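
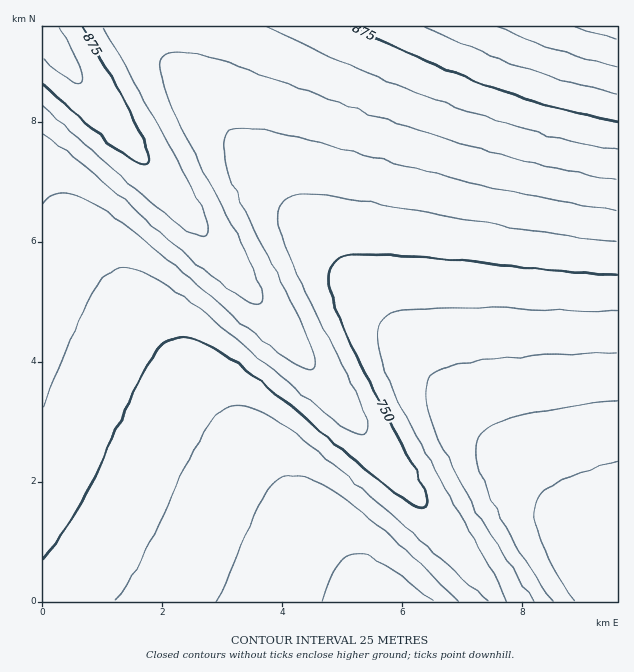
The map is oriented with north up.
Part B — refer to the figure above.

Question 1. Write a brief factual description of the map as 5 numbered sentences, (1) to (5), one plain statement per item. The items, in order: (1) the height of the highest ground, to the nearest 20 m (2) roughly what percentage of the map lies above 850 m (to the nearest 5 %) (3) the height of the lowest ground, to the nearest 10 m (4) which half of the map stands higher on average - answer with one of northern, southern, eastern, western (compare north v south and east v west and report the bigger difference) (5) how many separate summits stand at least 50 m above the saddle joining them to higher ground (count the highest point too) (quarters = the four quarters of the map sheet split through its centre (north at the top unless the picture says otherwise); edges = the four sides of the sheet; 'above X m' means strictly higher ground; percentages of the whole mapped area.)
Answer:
(1) The highest ground is at about 960 m.
(2) Ground above 850 m makes up about 10 % of the sheet.
(3) The lowest point is down at roughly 630 m.
(4) Taken as a whole, the northern half is higher than the southern.
(5) There are 2 summits with 50 m or more of prominence.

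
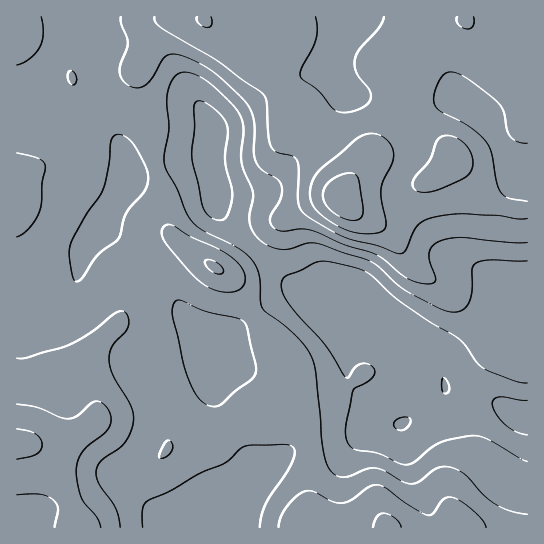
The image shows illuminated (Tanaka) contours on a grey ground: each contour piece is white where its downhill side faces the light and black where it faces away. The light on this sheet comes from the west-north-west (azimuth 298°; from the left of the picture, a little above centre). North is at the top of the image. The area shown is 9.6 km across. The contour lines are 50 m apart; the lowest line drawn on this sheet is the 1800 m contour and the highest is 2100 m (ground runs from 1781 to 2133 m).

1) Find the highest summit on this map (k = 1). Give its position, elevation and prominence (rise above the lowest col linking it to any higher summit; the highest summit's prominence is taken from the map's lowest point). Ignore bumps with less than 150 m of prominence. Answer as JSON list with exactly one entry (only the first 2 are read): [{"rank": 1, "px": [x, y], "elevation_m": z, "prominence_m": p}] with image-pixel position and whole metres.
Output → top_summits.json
[{"rank": 1, "px": [341, 198], "elevation_m": 2133, "prominence_m": 352}]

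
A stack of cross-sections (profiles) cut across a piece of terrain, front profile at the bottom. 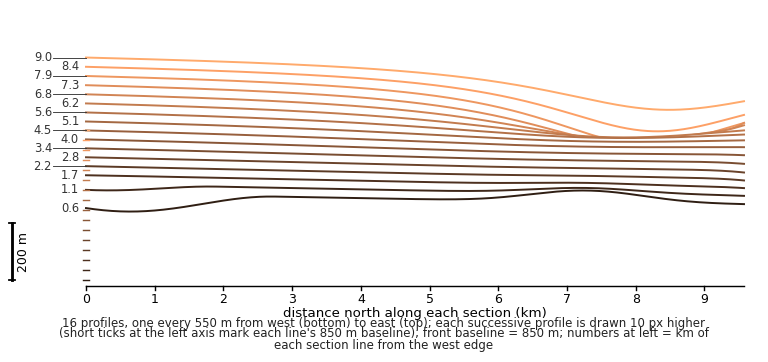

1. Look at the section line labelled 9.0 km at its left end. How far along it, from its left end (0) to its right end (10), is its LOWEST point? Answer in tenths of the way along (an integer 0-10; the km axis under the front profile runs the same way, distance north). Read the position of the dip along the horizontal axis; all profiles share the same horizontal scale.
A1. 9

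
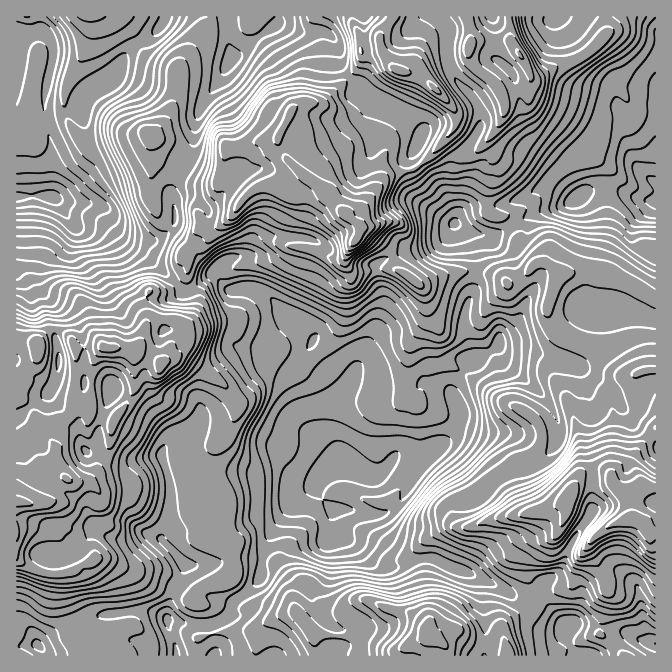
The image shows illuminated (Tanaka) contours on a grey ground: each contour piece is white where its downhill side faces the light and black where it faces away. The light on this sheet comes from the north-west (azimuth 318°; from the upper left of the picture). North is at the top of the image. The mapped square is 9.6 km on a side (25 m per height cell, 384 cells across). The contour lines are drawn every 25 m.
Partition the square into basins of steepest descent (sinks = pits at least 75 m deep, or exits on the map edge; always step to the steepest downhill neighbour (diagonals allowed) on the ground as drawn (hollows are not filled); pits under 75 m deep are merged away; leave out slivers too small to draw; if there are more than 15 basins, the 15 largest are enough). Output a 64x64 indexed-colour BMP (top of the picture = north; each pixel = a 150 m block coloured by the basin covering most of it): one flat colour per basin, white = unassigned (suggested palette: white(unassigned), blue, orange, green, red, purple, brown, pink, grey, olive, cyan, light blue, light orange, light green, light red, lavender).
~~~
<image width="64" height="64" href="data:image/bmp;base64,Qk12CAAAAAAAAHYAAAAoAAAAQAAAAEAAAAABAAQAAAAAAAAIAAATCwAAEwsAABAAAAAAAAAA////ALR3HwAOf/8ALKAsACgn1gC9Z5QAS1aMAMJ34wB/f38AIr28AM++FwDox64AeLv/AIrfmACWmP8A1bDFABERERERERERERERERERETMzMzMzMiIiIiREREREREREERERERERERERERERERERMzMxEREyIiIRFEREREREREQREREREREREREREREREREREREREREREREURERERERERBERERERERERERERERERERERERERERERERREREREREREERERERERERERERERERERERERERERERERERREREREREQREREREREREREREREREREREREREREREREREURERERERBERERERERERERERERERERERERERERERERERREREREREERERERERERERERERERERERERERERERERERREREREREQRIiIRERERERERERERERERERERERERERERFERERERERCIiIiIREREREREREREREREREREREREREREUREREREREIiIiIhERERERERERERERERERERERERERERFEREREREQiIiIiERERERERERERERERERERERERERERERRCIkRERCIiIiIRERERERERERERERERERERERERERERESIiJERCIiIiIiEREREREREREREREREREREREREREREREiIiJCIiIiIiIRERERERERERERERERERERERERERERESIiIiIiIiIiIRERERERERERERERERERERERERERERERIiIiIiIiIiIiIhERERERERERERERERERERERERERERESIiIyIiIiIhEiIRERERERERERERERERERERERERERERIiIzIiIiIiIRERERERERERERERERERERERERERERERETIzMiIiIiIhERERERERERERERERERERERERERERERERMzMyIiIiIiIREREREREREREREREREREREREREREREREzMzIiIiIiIhEREREREREREREREREREREREREREREREzMzMyIiIiIiIRERERERERERERERERERERERERERERETMzMzMiIiIiIhERERERERERERERERERERERERERERERMzMzMyIiIiIiEREREREREREREREREREREREREREREREzMzMzIiIiIiIhEREREREREREREREREREREREREREREzMzMzMiIiIiIiIRERERERERERERERERERERERERERETMzMzMiIiIiIiIhERERERERERERERERERERERERERETMzMzMiIiIiIiIiERERERERERERERERERERERERERERMzMzMzIiIiIiIiIRIREREREREREREREREREREREREREzMzMzMyIiIiIiIiIiERERERERERERERERERERERERETMzMzMzIiIiIiIiIiIhEREREREREREREREREREREREREzMzMzMiIiIiIiIiIiEREREREREREREREREREREREREzMzMzMyIiIiIiIiMiMRERERERERERERERERERERERETMzMzMzIiIiIiIiIzMzERERERERERERERERERERERETMzMzMzMiIiIiIiIjMzMRERERERERERERERERERERERMzMzMzMyIiIiIiIiIjMRERERERERERERERERERERERETMzMzMzIiIiIiIiIiIxERERERERERERERExERERExERMzMzMzMiIiIiIiIiIiERERERERERERERMzMzMzMzMREzMzMzMyIiIiIiIiIiIRERERERERESIiIzMzMzMzMzMzMzMzMzIiIiIiIiIiIhERERERERERIiIzMzMzMzMzMzMzMzMzMiIiIiIiIiIiERERERERERESIzMzMzMzMzMzMzMzMzMyIiIiIiIiIiIhERERERERERIzMzMzMzMzMzMzMzMzMzIiIiIiIiIiIiIiEREREREREzMzMzMzMzMzMzMzMzMzMiIiIiIiIiIiIiIhEREREREjMzMzMzMzMzMzMzMzMzMyIiIiIiIiIiIiIiIREREREiIzMzMzMzMzMzMzMzMzMzIiIiIiIiIiIiIiIiESIiEiIiMzMzMzMzMzMzMzMzMzMiIiIiIiIiIiIiIiIiIiIiIiIjMzMzMzMzMzMzMzMzMyIiIiIiIiIiIiIiIiIiIiIiIiIjMzMzMzMzMzMzMzMzIiIiIiIiIiIiIiIiIiIiIiIiIiIjMzMzMzMzMzMzMzMiIiIiIiIiIiIiIiIiIiIiIiIiIiIzIjMzMzMzMzMzMyIiIiIiIiIiIiIiIiIiIiIiIiIiIiMiIzMzMzMzMzMzIiIiIiIiIiIiIiIiIiIiIiIiIiIiIiIiMzMzMzMzMzMiIiIiIiIiIiIiIiIiIiIiIiIiIiIiIiIjMzMzMzMzMyIiIiIiIiIiIiIiIiIiIiIiIiIiIiIiIiMzMzMzMzMzIiIiIiIiIiIiIiIiIiIiIiIiIiIiIiIiIzMzMzMzMzMiIiIiIiIiIiIiIiIiIiIiIiIiIiIiIiIiMzMzMzMzMyIiIiIiIiIiIiIiIiIiIiIiIiIiIiIiIiIjMzMzMzMzIiIiIiIiIiIiIiIiIiIiIiIiIiIiIiIiIiMzMzMzMzMiIiIiIiIiIiIiIiIiIiIiIiIiIiIiIiIiIzMzMzMzMyIiIiIiIiIiIiIiIiIiIiIiIiIiIiIiIiIzMzMzMzMzIiIiIiIiIiIiIiIiIiIiIiIiIiIiIiIiIjMzMzMzMzMiIiIiIiIiIiIiIiIiIiIiIiIiIiIiIiIjMzMzMzMzMyIiIiIiIiIiIiIiIiIiIiIiIiIiIiIiIiMzMzMzMzMz"/>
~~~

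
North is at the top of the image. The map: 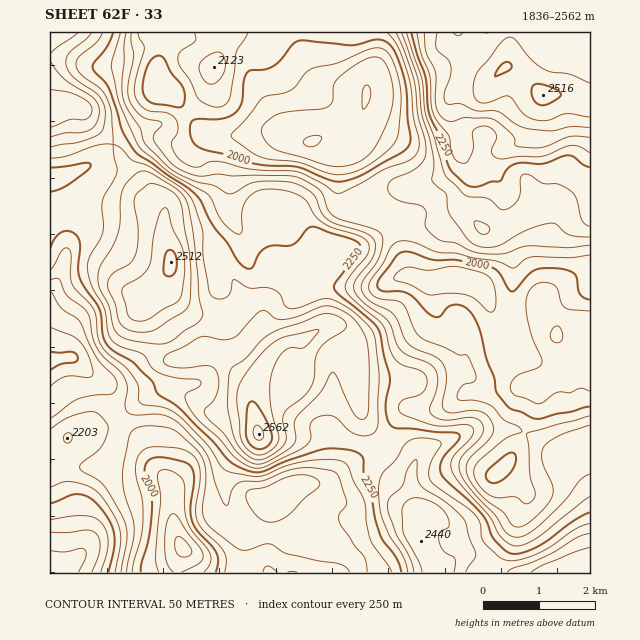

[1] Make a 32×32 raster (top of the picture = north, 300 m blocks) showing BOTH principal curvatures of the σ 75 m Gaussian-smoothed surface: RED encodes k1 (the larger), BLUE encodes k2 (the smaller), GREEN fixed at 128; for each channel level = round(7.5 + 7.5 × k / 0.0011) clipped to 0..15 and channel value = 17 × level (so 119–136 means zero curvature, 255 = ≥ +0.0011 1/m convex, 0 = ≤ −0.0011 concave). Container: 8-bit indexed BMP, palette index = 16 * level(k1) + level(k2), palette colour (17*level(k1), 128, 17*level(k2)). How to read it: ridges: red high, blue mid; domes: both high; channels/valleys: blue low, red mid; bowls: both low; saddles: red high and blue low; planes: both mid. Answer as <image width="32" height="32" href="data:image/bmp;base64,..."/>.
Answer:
<image width="32" height="32" href="data:image/bmp;base64,Qk02CAAAAAAAADYEAAAoAAAAIAAAACAAAAABAAgAAAAAAAAEAAATCwAAEwsAAAABAAAAAAAAAIAAABGAAAAigAAAM4AAAESAAABVgAAAZoAAAHeAAACIgAAAmYAAAKqAAAC7gAAAzIAAAN2AAADugAAA/4AAAACAEQARgBEAIoARADOAEQBEgBEAVYARAGaAEQB3gBEAiIARAJmAEQCqgBEAu4ARAMyAEQDdgBEA7oARAP+AEQAAgCIAEYAiACKAIgAzgCIARIAiAFWAIgBmgCIAd4AiAIiAIgCZgCIAqoAiALuAIgDMgCIA3YAiAO6AIgD/gCIAAIAzABGAMwAigDMAM4AzAESAMwBVgDMAZoAzAHeAMwCIgDMAmYAzAKqAMwC7gDMAzIAzAN2AMwDugDMA/4AzAACARAARgEQAIoBEADOARABEgEQAVYBEAGaARAB3gEQAiIBEAJmARACqgEQAu4BEAMyARADdgEQA7oBEAP+ARAAAgFUAEYBVACKAVQAzgFUARIBVAFWAVQBmgFUAd4BVAIiAVQCZgFUAqoBVALuAVQDMgFUA3YBVAO6AVQD/gFUAAIBmABGAZgAigGYAM4BmAESAZgBVgGYAZoBmAHeAZgCIgGYAmYBmAKqAZgC7gGYAzIBmAN2AZgDugGYA/4BmAACAdwARgHcAIoB3ADOAdwBEgHcAVYB3AGaAdwB3gHcAiIB3AJmAdwCqgHcAu4B3AMyAdwDdgHcA7oB3AP+AdwAAgIgAEYCIACKAiAAzgIgARICIAFWAiABmgIgAd4CIAIiAiACZgIgAqoCIALuAiADMgIgA3YCIAO6AiAD/gIgAAICZABGAmQAigJkAM4CZAESAmQBVgJkAZoCZAHeAmQCIgJkAmYCZAKqAmQC7gJkAzICZAN2AmQDugJkA/4CZAACAqgARgKoAIoCqADOAqgBEgKoAVYCqAGaAqgB3gKoAiICqAJmAqgCqgKoAu4CqAMyAqgDdgKoA7oCqAP+AqgAAgLsAEYC7ACKAuwAzgLsARIC7AFWAuwBmgLsAd4C7AIiAuwCZgLsAqoC7ALuAuwDMgLsA3YC7AO6AuwD/gLsAAIDMABGAzAAigMwAM4DMAESAzABVgMwAZoDMAHeAzACIgMwAmYDMAKqAzAC7gMwAzIDMAN2AzADugMwA/4DMAACA3QARgN0AIoDdADOA3QBEgN0AVYDdAGaA3QB3gN0AiIDdAJmA3QCqgN0Au4DdAMyA3QDdgN0A7oDdAP+A3QAAgO4AEYDuACKA7gAzgO4ARIDuAFWA7gBmgO4Ad4DuAIiA7gCZgO4AqoDuALuA7gDMgO4A3YDuAO6A7gD/gO4AAID/ABGA/wAigP8AM4D/AESA/wBVgP8AZoD/AHeA/wCIgP8AmYD/AKqA/wC7gP8AzID/AN2A/wDugP8A/4D/AJjIyKd1cpVxYoDUxXSFhpeXlYWFYrX2x7a048S217inl7j6uqaUhUBQkdS3lae4qJaGhZWE99d0yLW1cWWFx7iXh9nZtqd1gLX52Mi2ppiXhpeUlcf5paa3x5NAZXaWqIaWx7eUt4OQ2Oq4p3WGh5eXhoKn2Mnq6NjpsXNihoaVh7nJlJWok4CU59ZycHKFl5aEY9a317eW13KApWNzlJaVpJOTtoVhUmHl06DBcGBwcoWnx4XlgqSiMFKFlYallaOThIa2cmJ1ULTD1fmVk5OEg6SWhvi1kXBTcmKXqaiGuLmXl5ekppRzlZX5//f15camlZOU2fn3x5WUcbW4ybfZ2aeolHR0YZbXw9f8tYR0hZXI1LO1pdb5+OTm1Kenx4O2uJTTxoSk9+iU5vWSlGR1lvmmUoGQYJPWlYZ1dHSFp6aWk5TX1+a1dJXoxoTXppOX6JZzp8dyYaKUY3OVhZSop4FggpSkk3FSpcjXdafIgpfoprPZ26SVyZWTcpKGl5FQkKS1pdno58XElPiWlbVyhuimo6e4s5a3c6fJpnWWhnGk6riUo4SWuJZzpfjX13OC+LdzZHSEt6aEl5aVl4WXg5LY2bmWdISEdJelpNf3+ff415RldXXIlYS3hZeXhpZ0QbXZyrenxLaUhbeDYJXq2ZajxaeUt8mUg9d0hqWDlKW16OnJlumlYZSmp5aFgMCwYEC2pXOlpYKE9lNkhcewtsfYlqbW+KVwtaWEl4enxrSCYGBwkWBgYIP3dGRzpJCSuKd2Zbf6hYDncpeYhoen59q2cWOllZWVs7WEdoWDkpGVhpZ21/eUorZyl5eVufj5+/OhpbjHxevZpqa3t6ampYV1lobG1pWlcpSFdXT2xIKQsbW3p5W32beXloamx6eXhoaXqLn6pYSBt7inx+ZQgIN0hHR1lsdzpJaGh3WXlqeWlaip+fvj1JO26una2dLV6MbIyJZzwpS2t4WHhpVwgoZ1pfn3cnCkptW3uMqnk4O1+MjGw7TpyKVyYpR1hZaDYZX145FQYramgnFxkYBxYmGDpXOQ6Nik5bSlpVGFhqeV4tZxcISEcYKUdHNyY4V2dXR0YJP212KU1bbHlIS3p/nUpcP414KDk5RkdoZ2hYV1dYSSxvWSUXKmp6iWl+f5/ciEYpSww6jJp4V2hpeoloV0cpPq+7TYs6a5uaXntue31HNCUVGmyMeFlZiXlpeGdXNiZOf5pPq2g8jZ16e0cXCztmNglsfayIKGlpeGlYRjUmJ19MaGtvi2xnWFhbNhg6S3s5DHt8nXcre3dZantnRAYZf5pqWDt8mEdYaHtremt6OipIWFhNWWgseFhoamt4GBxum3xoKWx4OXh4c="/>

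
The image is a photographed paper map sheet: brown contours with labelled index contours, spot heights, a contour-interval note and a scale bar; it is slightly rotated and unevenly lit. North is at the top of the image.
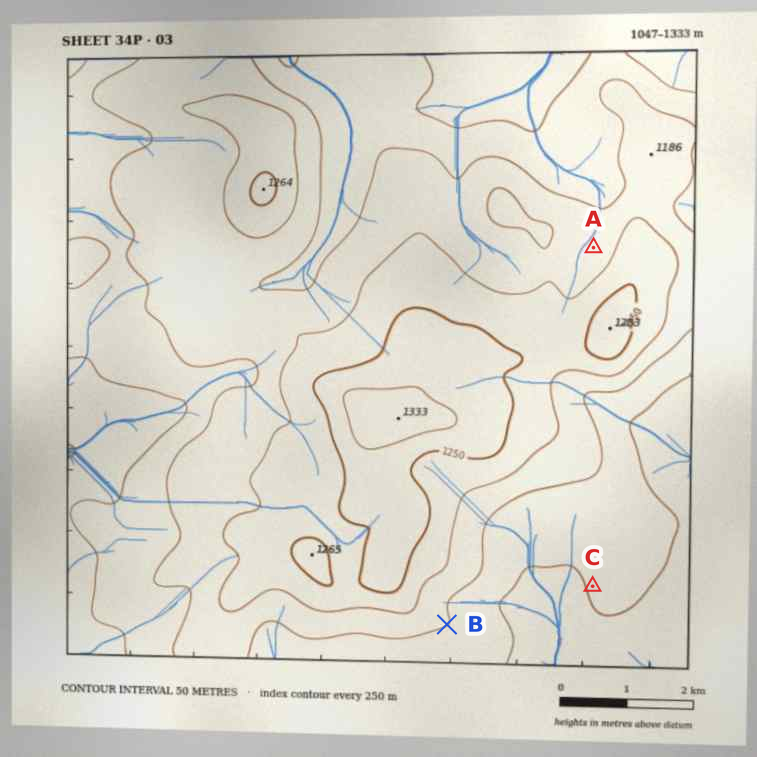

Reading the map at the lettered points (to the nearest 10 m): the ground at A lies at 1180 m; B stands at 1150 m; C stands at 1110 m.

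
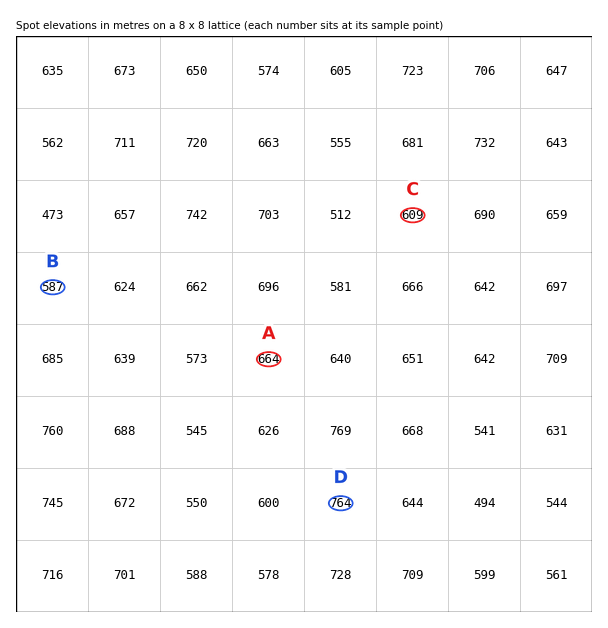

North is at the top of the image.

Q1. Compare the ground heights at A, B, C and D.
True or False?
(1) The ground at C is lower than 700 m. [True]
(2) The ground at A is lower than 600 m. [False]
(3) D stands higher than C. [True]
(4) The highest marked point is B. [False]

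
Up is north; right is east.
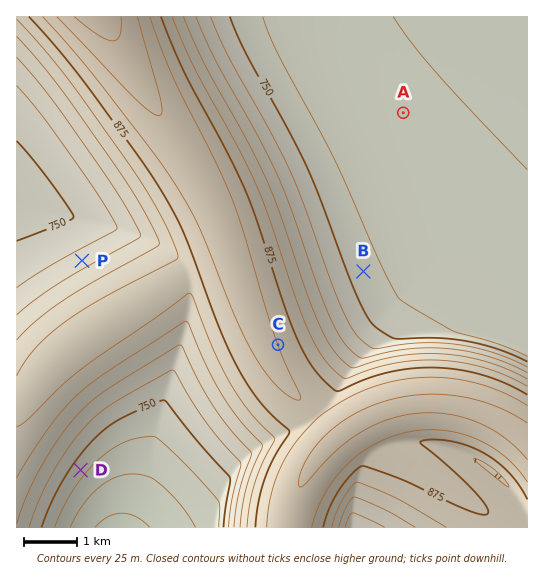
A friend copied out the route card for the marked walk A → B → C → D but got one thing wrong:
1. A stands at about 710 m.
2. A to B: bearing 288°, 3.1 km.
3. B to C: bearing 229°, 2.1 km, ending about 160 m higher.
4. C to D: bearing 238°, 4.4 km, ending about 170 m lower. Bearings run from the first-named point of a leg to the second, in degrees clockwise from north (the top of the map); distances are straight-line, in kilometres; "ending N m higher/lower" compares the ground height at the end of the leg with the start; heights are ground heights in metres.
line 2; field bearing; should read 194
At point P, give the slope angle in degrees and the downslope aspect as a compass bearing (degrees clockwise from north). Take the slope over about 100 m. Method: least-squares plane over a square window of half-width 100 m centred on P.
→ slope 4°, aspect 331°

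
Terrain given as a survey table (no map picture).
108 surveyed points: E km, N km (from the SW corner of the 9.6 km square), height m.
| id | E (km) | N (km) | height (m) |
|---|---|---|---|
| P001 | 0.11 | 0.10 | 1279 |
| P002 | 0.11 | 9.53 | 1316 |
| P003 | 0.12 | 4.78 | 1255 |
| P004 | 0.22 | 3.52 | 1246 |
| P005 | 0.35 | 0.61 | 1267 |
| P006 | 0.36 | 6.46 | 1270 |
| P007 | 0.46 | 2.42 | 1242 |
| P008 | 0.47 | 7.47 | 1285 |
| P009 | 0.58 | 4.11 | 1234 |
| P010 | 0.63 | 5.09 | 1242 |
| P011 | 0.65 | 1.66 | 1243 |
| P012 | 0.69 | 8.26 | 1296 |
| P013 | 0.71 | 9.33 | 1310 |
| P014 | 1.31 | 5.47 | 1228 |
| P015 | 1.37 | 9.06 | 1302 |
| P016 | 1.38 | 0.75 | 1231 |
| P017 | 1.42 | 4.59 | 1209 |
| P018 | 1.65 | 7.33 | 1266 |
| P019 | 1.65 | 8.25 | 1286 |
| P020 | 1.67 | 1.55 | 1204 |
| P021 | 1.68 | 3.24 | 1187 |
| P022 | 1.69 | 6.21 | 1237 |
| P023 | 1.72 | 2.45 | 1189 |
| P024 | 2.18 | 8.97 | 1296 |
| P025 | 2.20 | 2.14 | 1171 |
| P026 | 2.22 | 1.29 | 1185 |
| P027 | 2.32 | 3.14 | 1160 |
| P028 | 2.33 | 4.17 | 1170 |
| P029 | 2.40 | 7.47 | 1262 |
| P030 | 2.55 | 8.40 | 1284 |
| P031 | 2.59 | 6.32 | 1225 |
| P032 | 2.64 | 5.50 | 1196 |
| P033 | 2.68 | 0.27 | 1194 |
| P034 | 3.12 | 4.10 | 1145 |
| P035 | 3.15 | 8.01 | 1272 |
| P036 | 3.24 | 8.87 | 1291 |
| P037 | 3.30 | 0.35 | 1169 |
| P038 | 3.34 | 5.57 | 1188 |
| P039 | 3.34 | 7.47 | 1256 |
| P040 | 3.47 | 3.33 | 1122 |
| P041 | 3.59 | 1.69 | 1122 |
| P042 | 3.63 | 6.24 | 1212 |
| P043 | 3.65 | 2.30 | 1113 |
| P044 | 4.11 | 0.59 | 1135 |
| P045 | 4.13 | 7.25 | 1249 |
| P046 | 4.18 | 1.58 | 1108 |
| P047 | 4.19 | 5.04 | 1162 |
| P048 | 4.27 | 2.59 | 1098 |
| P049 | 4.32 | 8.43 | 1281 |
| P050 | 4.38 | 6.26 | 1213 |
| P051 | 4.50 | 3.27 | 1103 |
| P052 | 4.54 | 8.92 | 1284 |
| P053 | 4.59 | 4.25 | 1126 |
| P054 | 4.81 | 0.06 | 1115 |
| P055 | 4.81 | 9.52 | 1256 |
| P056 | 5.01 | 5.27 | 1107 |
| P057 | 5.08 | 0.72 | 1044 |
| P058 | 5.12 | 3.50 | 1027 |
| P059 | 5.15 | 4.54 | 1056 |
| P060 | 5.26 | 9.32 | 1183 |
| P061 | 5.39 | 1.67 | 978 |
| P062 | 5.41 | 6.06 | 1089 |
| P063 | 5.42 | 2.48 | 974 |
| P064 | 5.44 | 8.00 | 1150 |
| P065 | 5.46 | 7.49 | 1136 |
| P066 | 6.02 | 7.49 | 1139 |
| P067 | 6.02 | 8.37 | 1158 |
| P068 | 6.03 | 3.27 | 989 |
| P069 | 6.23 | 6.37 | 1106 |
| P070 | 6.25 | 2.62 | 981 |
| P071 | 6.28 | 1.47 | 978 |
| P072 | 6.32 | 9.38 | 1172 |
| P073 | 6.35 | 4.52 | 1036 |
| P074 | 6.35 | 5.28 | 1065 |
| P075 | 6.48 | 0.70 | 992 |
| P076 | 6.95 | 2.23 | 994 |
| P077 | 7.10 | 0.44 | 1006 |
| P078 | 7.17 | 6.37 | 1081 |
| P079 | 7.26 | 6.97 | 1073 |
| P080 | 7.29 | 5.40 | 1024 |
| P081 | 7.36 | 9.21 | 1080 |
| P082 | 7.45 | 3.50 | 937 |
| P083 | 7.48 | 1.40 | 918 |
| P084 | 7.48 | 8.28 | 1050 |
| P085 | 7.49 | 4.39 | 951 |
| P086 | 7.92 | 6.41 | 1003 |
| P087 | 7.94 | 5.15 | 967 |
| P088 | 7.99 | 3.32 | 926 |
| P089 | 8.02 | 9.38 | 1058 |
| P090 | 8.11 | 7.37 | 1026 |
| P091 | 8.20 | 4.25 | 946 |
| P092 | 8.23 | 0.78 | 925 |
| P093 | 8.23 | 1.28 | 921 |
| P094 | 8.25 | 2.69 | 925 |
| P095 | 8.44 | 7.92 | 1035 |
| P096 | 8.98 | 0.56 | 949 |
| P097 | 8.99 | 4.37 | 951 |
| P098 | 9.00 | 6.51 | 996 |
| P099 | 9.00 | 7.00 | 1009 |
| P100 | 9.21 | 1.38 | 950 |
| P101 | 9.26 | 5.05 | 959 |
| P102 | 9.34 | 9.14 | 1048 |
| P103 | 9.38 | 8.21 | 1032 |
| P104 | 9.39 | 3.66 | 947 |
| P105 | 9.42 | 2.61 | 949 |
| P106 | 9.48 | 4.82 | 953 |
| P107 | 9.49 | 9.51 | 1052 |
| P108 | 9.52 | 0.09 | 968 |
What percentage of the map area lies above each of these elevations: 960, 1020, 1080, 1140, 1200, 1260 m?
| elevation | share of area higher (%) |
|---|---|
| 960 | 88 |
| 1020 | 72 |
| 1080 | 61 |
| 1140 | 48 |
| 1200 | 32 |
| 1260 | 14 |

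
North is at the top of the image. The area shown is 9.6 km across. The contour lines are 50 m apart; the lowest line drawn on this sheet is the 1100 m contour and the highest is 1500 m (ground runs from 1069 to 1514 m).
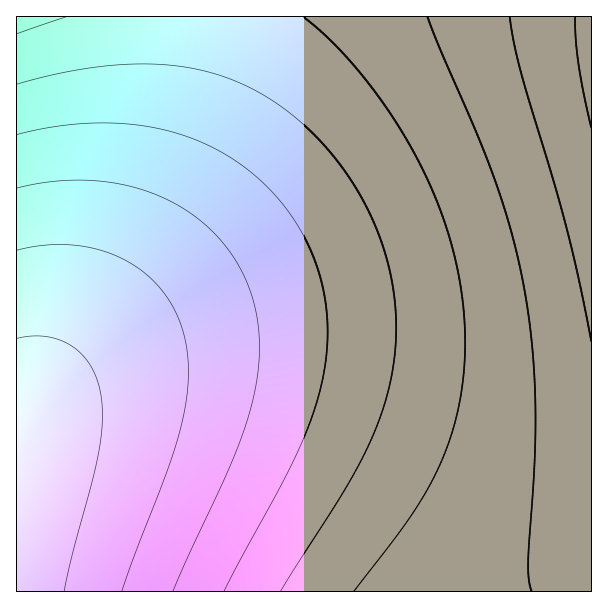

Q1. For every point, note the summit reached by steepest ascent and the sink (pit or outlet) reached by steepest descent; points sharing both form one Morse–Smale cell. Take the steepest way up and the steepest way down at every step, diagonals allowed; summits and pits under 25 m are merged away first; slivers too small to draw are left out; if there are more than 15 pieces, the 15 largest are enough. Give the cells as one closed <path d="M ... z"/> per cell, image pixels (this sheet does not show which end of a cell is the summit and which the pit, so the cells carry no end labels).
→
<path d="M591 16l-407 1-2 36-7 48-13 54-20 57-38 79-64 102-24 44 1 155 575-1z"/><path d="M183 16l-167 1 1 419 23-43 64-102 38-79 20-57 13-54 7-48z"/>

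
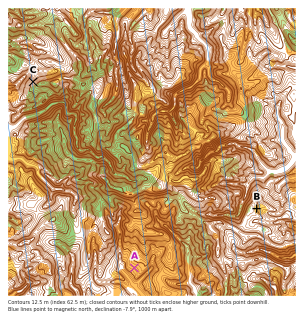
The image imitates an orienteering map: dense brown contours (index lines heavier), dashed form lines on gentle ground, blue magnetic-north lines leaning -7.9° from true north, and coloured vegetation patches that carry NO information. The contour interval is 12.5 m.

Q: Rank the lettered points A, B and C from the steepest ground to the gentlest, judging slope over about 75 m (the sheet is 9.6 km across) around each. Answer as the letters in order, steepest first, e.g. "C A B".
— C B A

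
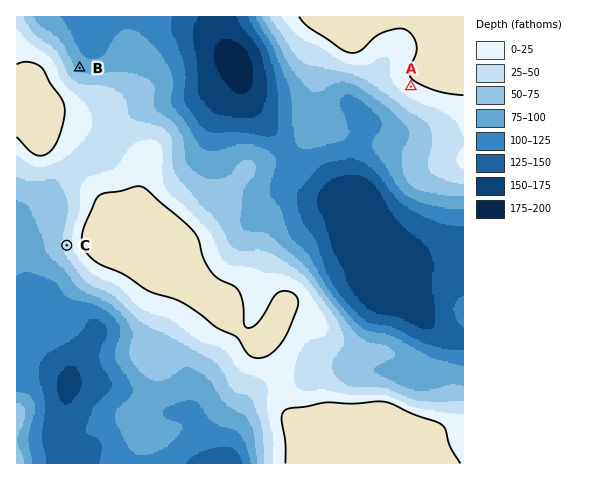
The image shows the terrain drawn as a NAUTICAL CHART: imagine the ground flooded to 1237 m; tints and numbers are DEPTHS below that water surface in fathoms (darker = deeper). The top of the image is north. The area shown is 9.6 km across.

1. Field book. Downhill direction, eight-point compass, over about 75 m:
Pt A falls SW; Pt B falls NE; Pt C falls W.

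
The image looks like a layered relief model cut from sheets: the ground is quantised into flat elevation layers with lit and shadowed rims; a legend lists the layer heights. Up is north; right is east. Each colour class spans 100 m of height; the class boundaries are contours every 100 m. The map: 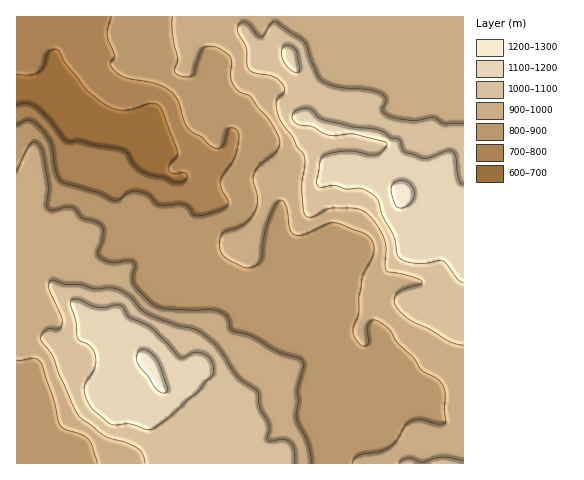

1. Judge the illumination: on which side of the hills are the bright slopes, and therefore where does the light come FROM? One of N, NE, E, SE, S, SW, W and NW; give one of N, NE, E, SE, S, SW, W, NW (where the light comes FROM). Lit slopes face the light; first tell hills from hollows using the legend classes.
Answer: SW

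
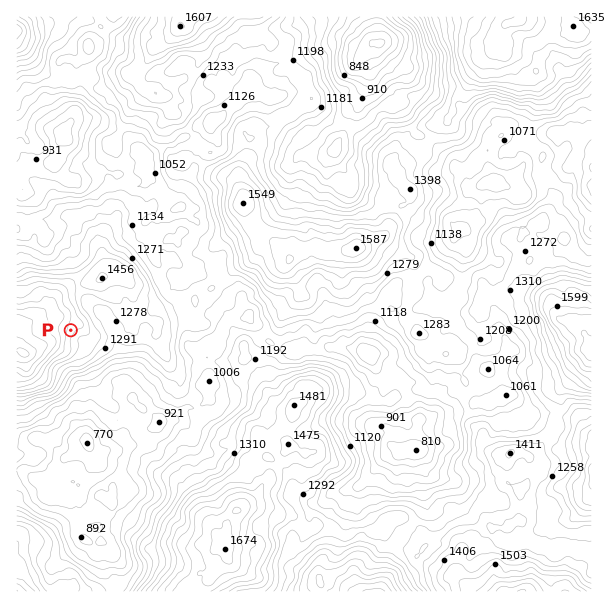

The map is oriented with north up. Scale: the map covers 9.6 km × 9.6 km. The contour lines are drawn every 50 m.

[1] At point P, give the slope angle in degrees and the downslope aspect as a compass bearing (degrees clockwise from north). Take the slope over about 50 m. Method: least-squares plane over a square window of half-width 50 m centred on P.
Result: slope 20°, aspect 117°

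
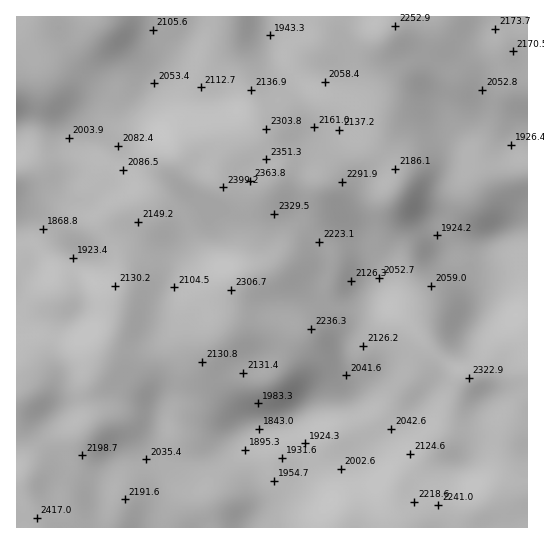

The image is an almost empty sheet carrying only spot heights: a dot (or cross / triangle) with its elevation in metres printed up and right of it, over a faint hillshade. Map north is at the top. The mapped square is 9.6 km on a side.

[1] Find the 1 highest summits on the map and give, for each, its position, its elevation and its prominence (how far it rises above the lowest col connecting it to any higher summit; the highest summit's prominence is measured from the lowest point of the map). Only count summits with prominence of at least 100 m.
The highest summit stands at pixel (223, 187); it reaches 2399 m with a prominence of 270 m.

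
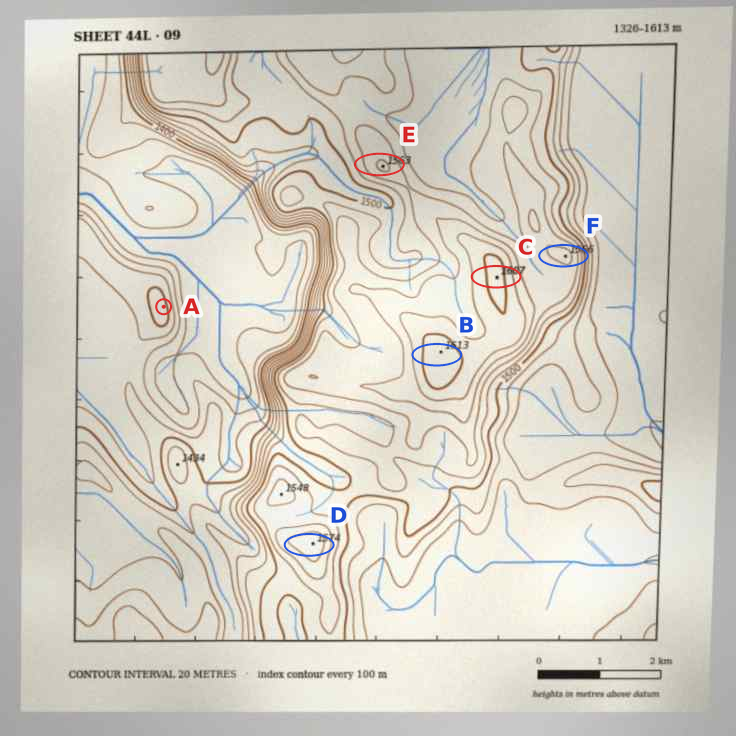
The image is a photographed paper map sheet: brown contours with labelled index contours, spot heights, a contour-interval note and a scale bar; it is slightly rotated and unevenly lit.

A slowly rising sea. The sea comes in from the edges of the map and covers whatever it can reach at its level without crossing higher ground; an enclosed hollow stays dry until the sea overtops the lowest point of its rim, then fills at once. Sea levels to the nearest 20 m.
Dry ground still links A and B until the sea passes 1380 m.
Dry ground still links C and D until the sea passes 1500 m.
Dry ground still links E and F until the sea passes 1540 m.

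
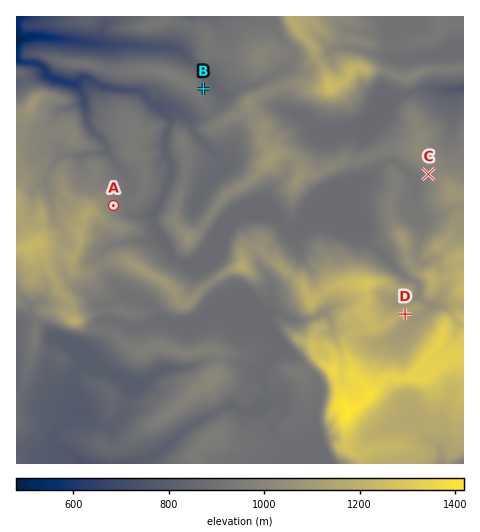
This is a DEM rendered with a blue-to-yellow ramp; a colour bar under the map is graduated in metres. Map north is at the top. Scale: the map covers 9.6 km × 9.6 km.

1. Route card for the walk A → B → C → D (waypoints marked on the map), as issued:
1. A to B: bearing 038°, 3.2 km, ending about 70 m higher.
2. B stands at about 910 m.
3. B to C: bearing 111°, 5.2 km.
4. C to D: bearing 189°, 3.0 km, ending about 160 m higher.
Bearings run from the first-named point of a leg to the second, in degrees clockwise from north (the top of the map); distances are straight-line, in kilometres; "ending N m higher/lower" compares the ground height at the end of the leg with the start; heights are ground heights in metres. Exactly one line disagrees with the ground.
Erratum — Line 1: it should read "ending about 70 m lower".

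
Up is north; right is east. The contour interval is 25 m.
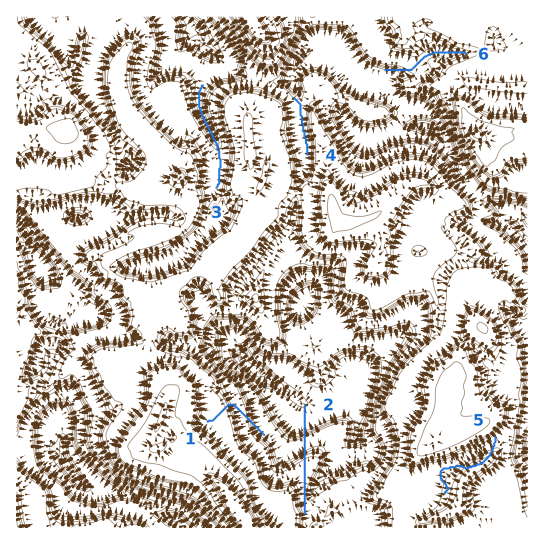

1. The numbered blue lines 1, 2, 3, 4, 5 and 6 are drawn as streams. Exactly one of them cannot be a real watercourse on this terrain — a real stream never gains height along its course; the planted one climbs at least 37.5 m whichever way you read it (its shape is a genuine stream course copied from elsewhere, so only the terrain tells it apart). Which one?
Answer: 5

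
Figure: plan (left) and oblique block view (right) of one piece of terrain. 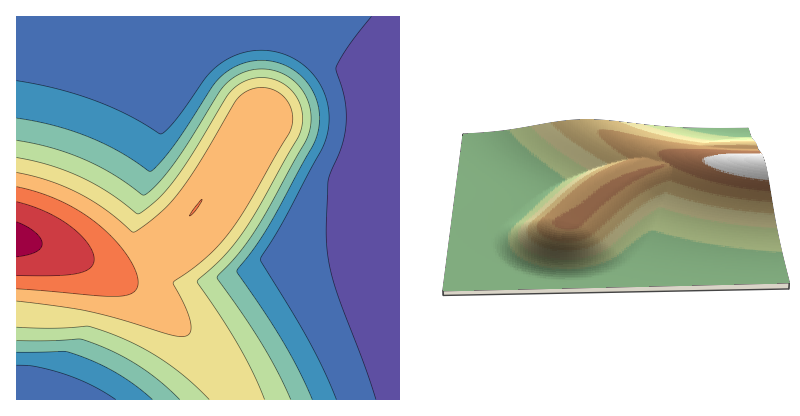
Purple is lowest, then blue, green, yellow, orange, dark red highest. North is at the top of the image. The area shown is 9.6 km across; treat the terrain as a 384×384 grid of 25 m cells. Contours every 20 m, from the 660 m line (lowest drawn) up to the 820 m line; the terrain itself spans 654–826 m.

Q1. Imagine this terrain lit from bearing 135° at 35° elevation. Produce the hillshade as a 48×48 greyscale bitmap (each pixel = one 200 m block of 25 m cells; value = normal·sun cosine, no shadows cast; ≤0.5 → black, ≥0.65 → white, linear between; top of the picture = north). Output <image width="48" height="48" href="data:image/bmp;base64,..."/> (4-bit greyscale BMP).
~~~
<image width="48" height="48" href="data:image/bmp;base64,Qk32BAAAAAAAAHYAAAAoAAAAMAAAADAAAAABAAQAAAAAAIAEAAATCwAAEwsAABAAAAAAAAAAAAAAABEREQAiIiIAMzMzAERERABVVVUAZmZmAHd3dwCIiIgAmZmZAKqqqgC7u7sAzMzMAN3d3QDu7u4A////AIiIiIiIiIiIiHd3d3d4iIiIiJiIiIiIiIiIiIiIiIiIiId3d3iIiIiIiIiIiIiIiIiIiIiIiIiIiIiIiIiIiIiIiIiIiIiIiJmYiIiIiIiIiIiIiIiIiIiIiIiIiIiIiKqpmZmZiIiIiIiIiIiIiIiIiIiIiIiIiLu7qpmZmZiIiIiIiIiIiIiIiIiIiIiIiLu7u7qZmZmIiIiIiIiIiIiIiIiIiIiIiLu7u7upmZmYiIiIiIiIiIiIiIiIiIiIiKu7u7upmZmZiIiIiIiIiIiIiIiIiIiIiKqqqquqmZmZmIiIiIiIiIiIiIiIiIiIiJmZmaqqmZmZmIiIiIiIiIiIiIiIiIiIiJmZmZqqmZmZmIiIiIiIiIiIiIiIiIiIiKqqqqqqmZmZiIiIiIiIiIiIiIiIiIiIiLuqqqqpmZmZiIiIiIiIiIiIiIiIiIiIiLqqqqqZmZmYiJmamZiIiIiIiIiIiIiIh6qqqqmZmZiIiJq7zMupiIiIiIiIiIiIh6qqmZmZmYiIiImrze7cqYiIiIiIiIiId5mZmZmYiIiIiIiavN7u7KiIiIiIiIiId5mZmIiIiIh3eIiJm83u7tqIiIiIiIiId4iIiIiIiIdlZ4iImbze7uyoiIiIiIiId4iHd3d3d3dkRXiIiavN7u3KiIiIiIiId3d3d3d3d3djNFZ4iJq97u7cqIiIiIiId2ZmZ3d3d3djI0VniIms3u7cuYiIiIiHd2ZmZmZnd3dkIjRWiIibze7tyoiIiIiHd1VmZmZmZ3d1ISNFeIiKve7u25iIiIh3d1VVZmZmZnd2MRI0Z4iJvN7u3KmIiId3d1VVVmZmZnd2QhEjRniIq97u7bmIiHd3d1VVVWZmZnd3UhESNXiIms3u7cqYh3d3d1VVVmZmZnd3YxERJGeIib3u7tuoh3d3d1VVVmZmZnd3ZCERI1Z4iaze7uy5h3d3d1VVZmZmZnd3dTEREkV4iJve7u3KiHd3d1VVZmZmZ3d3djIRETRniIrN7+7LmHd3d1VmZmZmZ3d3dkMRASNXiIm87u7bmHd3d2ZmZmZmd3d3d1MhABJGeIir3u7bqId3d2ZmZmZnd3d3d2QhABI1d4iazd3LqId3d2ZmZmZ3d3d3d3UyEAEkZ3iJvMzLmId3d2ZmZnd3d3d3d3ZCEAATRneJq7u6mId3d2Zmd3d3d3d3d3dTIQABNFZ4mqqqmHd3d2d3d3d3d3d3d3dkMQAAI0VniJmZiHd3d3d3d3d3d3d3d3d1QhAAEjRWeImYiHd3d3d3d3d3d3d3d3d2UxAAASNFZ3iIh3d3d3d3d3d3d3d3d3d3ZDEQASI0VniId3d3d3d3d3d3d3d3d3d3dkMhEiNFVnd3d3d3d3d3d3d3d3d3d3d3d2VDMzRFZnd3d3d3d3d3d3d3d3d3d3d3d3dlVFVWZ3d3d3d3d3d3d3d3d3d3d3d3d3d3ZmZ3d3d3d3d3d3d3d3d3d3d3d3d3d3d3d3d3d3d3d3d3d3d3d3d3d3d3d3d3d3d3d3d3d3d3d3d3dw=="/>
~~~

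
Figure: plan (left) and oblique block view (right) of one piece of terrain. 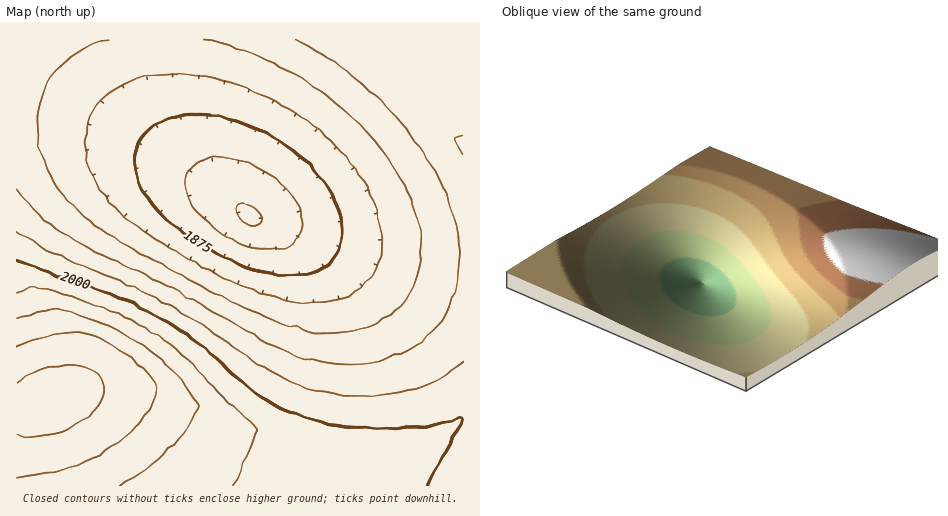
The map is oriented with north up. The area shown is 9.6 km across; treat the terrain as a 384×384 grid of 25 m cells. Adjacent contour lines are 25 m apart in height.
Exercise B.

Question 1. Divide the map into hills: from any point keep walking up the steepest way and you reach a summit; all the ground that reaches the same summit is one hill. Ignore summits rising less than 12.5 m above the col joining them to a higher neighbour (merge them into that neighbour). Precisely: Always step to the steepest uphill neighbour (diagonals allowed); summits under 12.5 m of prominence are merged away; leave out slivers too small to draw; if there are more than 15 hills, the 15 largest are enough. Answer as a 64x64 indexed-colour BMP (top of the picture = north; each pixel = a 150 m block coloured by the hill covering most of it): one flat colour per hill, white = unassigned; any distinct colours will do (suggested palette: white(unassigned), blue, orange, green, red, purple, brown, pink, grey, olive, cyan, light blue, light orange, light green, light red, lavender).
<image width="64" height="64" href="data:image/bmp;base64,Qk12CAAAAAAAAHYAAAAoAAAAQAAAAEAAAAABAAQAAAAAAAAIAAATCwAAEwsAABAAAAAAAAAA////ALR3HwAOf/8ALKAsACgn1gC9Z5QAS1aMAMJ34wB/f38AIr28AM++FwDox64AeLv/AIrfmACWmP8A1bDFABEREREREREREREREREREREREREREREREREREREREREREREREREREREREREREREREREREREREREREREREREREREREREREREREREREREREREREREREREREREREREREREREREREREREREREREREREREREREREREREREREREREREREREREREREREREREREREREREREREREREREREREREREREREREREREREREREREREREREREREREREREREREREREREREREREREREREREREREREREREREREREREREREREREREREREREREREREREREREREREREREREREREREREREREREREREREREREREREREREREREREREREREREREREREREREREREREREREREREREREREREREREREREREREREREREREREREREREREREREREREREREREREREREREREREREREREREREREREREREREREREREREREREREREREREREREREREREREREREREREREREREREREREREREREREREREREREREREREREREREREREREREREREREREREREREREREREREREREREREREREREREREREREREREREREREREREREREREREREREREREREREREREREREREREREREREREREREREREREREREREREREREREREREREREREREREREREREREREREREREREREREREREREREREREREREREREREREREREREREREREREREREREREREREREREREREREREREREREREREREREREREREREREREREREREREREREREREREREREREREREREREREREREREREREREREREREREREREREREREREREREREREREREREREREREREREREREREREREREREREREREREREREREREREREREREREREREREREREREREREREREREREREREREREREREREREREREREREREREREREREREREREREREREREREREREREREREREREREREREREREREREREREREREREREREREREREREREREREREREREREREREREREREREREREREREREREREREREREREREREREREREREREREREREREREREREREREREREREREREREREREREREREREREREREREREREREREREREREREREREREREREREREREREREREREREREREREREREREREREREREREREREREREREREREREREREREREREREREREREREREREREREREREREREREREREREREREREREREREREREREREREREREREREREREREREREREREREREREREREREREREREREREREREREREREREREREREREREREREREREREREREREiIhERERERERERERERERERERERERERERERERESIiIiIiIiERERERERERERERERERERERERERERERESIiIiIiIiIiIRERERERERERERERERERERERERERESIiIiIiIiIiIiIhERERERERERERERERERERERERERIiIiIiIiIiIiIiIiEREREREREREREREREREREREREiIiIiIiIiIiIiIiIiIREREREREREREREREREREREiIiIiIiIiIiIiIiIiIiIhEREREREREREREREREREREiIiIiIiIiIiIiIiIiIiIiEREREREREREREREREREREiIiIiIiIiIiIiIiIiIiIiIREREREREREREREREREREiIiIiIiIiIiIiIiIiIiIiIhEREREREREREREREREREiIiIiIiIiIiIiIiIiIiIiIiERERERERERERERERERIiIiIiIiIiIiIiIiIiIiIiIiIRERERERERERERERETMiIiIiIiIiIiIiIiIiIiIiIiIhERERERERERERERETMiIiIiIiIiIiIiIiIiIiIiIiIiEREREREREREREREzMiIiIiIiIiIiIiIiIiIiIiIiIiIRERERERERERERMzMiIiIiIiIiIiIiIiIiIiIiIiIiIhERERERERERETMzMyIiIiIiIiIiIiIiIiIiIiIiIiIiEREREREREREzMzMyIiIiIiIiIiIiIiIiIiIiIiIiIiIRERERERETMzMzMyIiIiIiIiIiIiIiIiIiIiIiIiIiIhERERERMzMzMzMzIiIiIiIiIiIiIiIiIiIiIiIiIiIiEREzMzMzMzMzMzMiIiIiIiIiIiIiIiIiIiIiIiIiIiIzMzMzMzMzMzMzMiIiIiIiIiIiIiIiIiIiIiIiIiIiIjMzMzMzMzMzMzMyIiIiIiIiIiIiIiIiIiIiIiIiIiIiMzMzMzMzMzMzMzIiIiIiIiIiIiIiIiIiIiIiIiIiIiIzMzMzMzMzMzMzMiIiIiIiIiIiIiIiIiIiIiIiIiIiIjMzMzMzMzMzMzMyIiIiIiIiIiIiIiIiIiIiIiIiIiIiMzMzMzMzMzMzMyIiIiIiIiIiIiIiIiIiIiIiIiIiIiIzMzMzMzMzMzMzIiIiIiIiIiIiIiIiIiIiIiIiIiIiIjMzMzMzMzMzMzMiIiIiIiIiIiIiIiIiIiIiIiIiIiIiMzMzMzMzMzMzMyIiIiIiIiIiIiIiIiIiIiIiIiIiIiIzMzMzMzMzMzMzIiIiIiIiIiIiIiIiIiIiIiIiIiIiIjMzMzMzMzMzMzMiIiIiIiIiIiIiIiIiIiIiIiIiIiIi"/>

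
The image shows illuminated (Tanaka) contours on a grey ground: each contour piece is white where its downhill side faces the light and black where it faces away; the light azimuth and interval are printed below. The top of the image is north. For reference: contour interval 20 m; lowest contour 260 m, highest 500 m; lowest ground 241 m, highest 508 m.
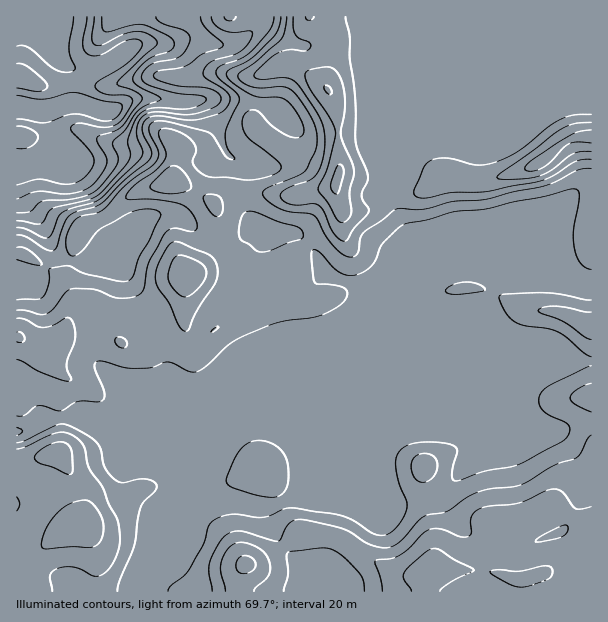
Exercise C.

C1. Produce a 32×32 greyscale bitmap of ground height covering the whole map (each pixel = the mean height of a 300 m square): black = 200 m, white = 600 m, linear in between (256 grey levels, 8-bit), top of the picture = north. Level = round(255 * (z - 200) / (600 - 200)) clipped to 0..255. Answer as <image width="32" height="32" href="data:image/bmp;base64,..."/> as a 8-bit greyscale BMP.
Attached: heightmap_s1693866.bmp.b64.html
<image width="32" height="32" href="data:image/bmp;base64,Qk02CAAAAAAAADYEAAAoAAAAIAAAACAAAAABAAgAAAAAAAAEAAATCwAAEwsAAAABAAAAAAAAAAAAAAEBAQACAgIAAwMDAAQEBAAFBQUABgYGAAcHBwAICAgACQkJAAoKCgALCwsADAwMAA0NDQAODg4ADw8PABAQEAAREREAEhISABMTEwAUFBQAFRUVABYWFgAXFxcAGBgYABkZGQAaGhoAGxsbABwcHAAdHR0AHh4eAB8fHwAgICAAISEhACIiIgAjIyMAJCQkACUlJQAmJiYAJycnACgoKAApKSkAKioqACsrKwAsLCwALS0tAC4uLgAvLy8AMDAwADExMQAyMjIAMzMzADQ0NAA1NTUANjY2ADc3NwA4ODgAOTk5ADo6OgA7OzsAPDw8AD09PQA+Pj4APz8/AEBAQABBQUEAQkJCAENDQwBEREQARUVFAEZGRgBHR0cASEhIAElJSQBKSkoAS0tLAExMTABNTU0ATk5OAE9PTwBQUFAAUVFRAFJSUgBTU1MAVFRUAFVVVQBWVlYAV1dXAFhYWABZWVkAWlpaAFtbWwBcXFwAXV1dAF5eXgBfX18AYGBgAGFhYQBiYmIAY2NjAGRkZABlZWUAZmZmAGdnZwBoaGgAaWlpAGpqagBra2sAbGxsAG1tbQBubm4Ab29vAHBwcABxcXEAcnJyAHNzcwB0dHQAdXV1AHZ2dgB3d3cAeHh4AHl5eQB6enoAe3t7AHx8fAB9fX0Afn5+AH9/fwCAgIAAgYGBAIKCggCDg4MAhISEAIWFhQCGhoYAh4eHAIiIiACJiYkAioqKAIuLiwCMjIwAjY2NAI6OjgCPj48AkJCQAJGRkQCSkpIAk5OTAJSUlACVlZUAlpaWAJeXlwCYmJgAmZmZAJqamgCbm5sAnJycAJ2dnQCenp4An5+fAKCgoAChoaEAoqKiAKOjowCkpKQApaWlAKampgCnp6cAqKioAKmpqQCqqqoAq6urAKysrACtra0Arq6uAK+vrwCwsLAAsbGxALKysgCzs7MAtLS0ALW1tQC2trYAt7e3ALi4uAC5ubkAurq6ALu7uwC8vLwAvb29AL6+vgC/v78AwMDAAMHBwQDCwsIAw8PDAMTExADFxcUAxsbGAMfHxwDIyMgAycnJAMrKygDLy8sAzMzMAM3NzQDOzs4Az8/PANDQ0ADR0dEA0tLSANPT0wDU1NQA1dXVANbW1gDX19cA2NjYANnZ2QDa2toA29vbANzc3ADd3d0A3t7eAN/f3wDg4OAA4eHhAOLi4gDj4+MA5OTkAOXl5QDm5uYA5+fnAOjo6ADp6ekA6urqAOvr6wDs7OwA7e3tAO7u7gDv7+8A8PDwAPHx8QDy8vIA8/PzAPT09AD19fUA9vb2APf39wD4+PgA+fn5APr6+gD7+/sA/Pz8AP39/QD+/v4A////AKOcl5eXj4iJi46Vpa2nnpeWlpebqLG0tLKxsrOzsrGso5+bm52WiYeIi5Wns6+fl5aWmaGor7W2s7GxsLCxr6uhpaampJyNh4eIj5+qpJubmpqenJmgrbGsqqqpp6ipqp2krrCqnI+HhoeLk5eTlZ6fm5aNipKhpaSnq6yqp6apm56nq6aYj4mHh4mLi4uMj42LiIWGi5SYnaWoqaurp6abnKCkn5KOjImHiIqMjo6JhYSEhIeMkpCSmZyeoqalo5+ipKOWi4qKiIeHi5GWkomEg4OEiJGclYyNkJGVnaCfoqeooJCHhIODhISHkJaRiISDg4SHkJqVjImJiYyRlpuLmaGXioWEg4ODhISIi4iFg4ODg4WIioqKiYmIiImNloaFi4aFiIeFhYaFhYSEhISEg4ODhIODhISGiImJio2UkI6QjIuKhoWHiYmIhYSEhoeFhIODgoKDg4SGiIqPlZuTlpeWj4iGhoeKi4qIhoeHhoSDgoKCgoODg4SGiIuRmJicm5SMjI2Mi42MiYiHhoWDg4KCgoKCgoODg4SFhYiMoqKelZKWlpGQk5SNiIWEg4ODgoKCgoKCgoODg4SEh46inJyXlpiWkpOYmJeRi4iHhoWEg4OCgoKDg4SGiYuRnJCMlJWVlJSSlpyXl5eTkI6Ni4iEg4OEhISEh46VmJuafoCLj4+Li5KeppuWlJOTkI2NjIiGhoiKi4uLjY6PjYp7foSEgX6Bk6avpZWPkJORjIyMi4iHh4iJiomHh4aGiIB9fH55eH2Noaefk42Nj5CMj5aQioiHhoWGhoaFhoiOd2x3hnx4eYKUlZKQjIuLjI6bo5SNioiGhYWGhoaGiZFcW26Dg356fYeKkZSNi4yPlKmuoJWOjImHh4eIh4eJj0dPV2JwhIaFiY+YmJCSm6SltLSmn5yemZSTkIyKiYmOODs3OkptipefmpWUkpScp669taWhoaeqqqqppJ6Xj44tLiwuOU9rhJmUiYWDhoyUoLi4pqCgpamrqay0vbelmjEtKy46TF11kJGGgIKJkJKYsLCin56ho6KhoaSwvruzNi8vNTtDXoCPiIB/iZGOi5aurKGfn5+goKGgoKKsub8hHyQnIiZIa2xobXeIjYiLnrStoaCgoKCgoKChoaGlqCcpJCMpLzlLVFhdbISOjpevvK2hoKChoaCgoKGhoZ+fOTIqKjA7S2Bna3GCmKOkqLe5qqGgoKGgoKChoaKhoKAvJyUpLi05UVtibXmGm6qsra+noaCgoKCgoKGioqGhoSUkJC9AOTI9SlhhaG+BmKSnrKahoKCfoKChoqOjoqGgIyQkLEVRS09YXGd3eHaJp6+upaCgoKCgoKGio6OjoaA="/>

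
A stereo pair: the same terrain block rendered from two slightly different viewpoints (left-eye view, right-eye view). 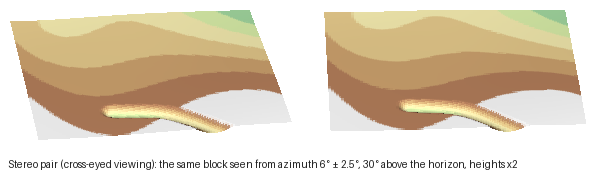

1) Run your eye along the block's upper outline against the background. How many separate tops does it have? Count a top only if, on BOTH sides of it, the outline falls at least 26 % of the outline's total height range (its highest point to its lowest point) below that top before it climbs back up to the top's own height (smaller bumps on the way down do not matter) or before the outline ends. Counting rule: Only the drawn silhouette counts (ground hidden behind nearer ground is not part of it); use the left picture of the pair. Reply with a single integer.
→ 0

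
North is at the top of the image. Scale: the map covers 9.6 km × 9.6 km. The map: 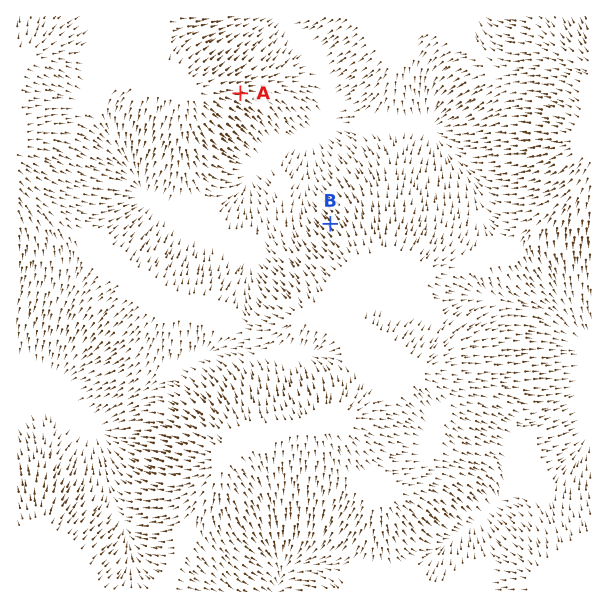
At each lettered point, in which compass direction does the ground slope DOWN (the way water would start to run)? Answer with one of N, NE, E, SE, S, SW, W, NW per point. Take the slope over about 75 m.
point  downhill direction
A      E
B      NW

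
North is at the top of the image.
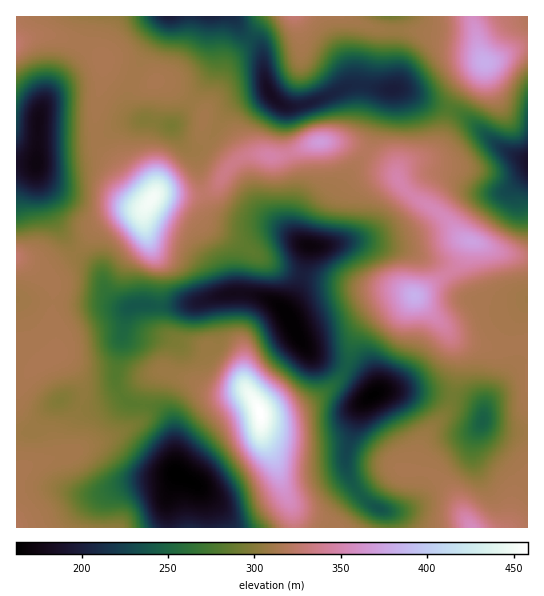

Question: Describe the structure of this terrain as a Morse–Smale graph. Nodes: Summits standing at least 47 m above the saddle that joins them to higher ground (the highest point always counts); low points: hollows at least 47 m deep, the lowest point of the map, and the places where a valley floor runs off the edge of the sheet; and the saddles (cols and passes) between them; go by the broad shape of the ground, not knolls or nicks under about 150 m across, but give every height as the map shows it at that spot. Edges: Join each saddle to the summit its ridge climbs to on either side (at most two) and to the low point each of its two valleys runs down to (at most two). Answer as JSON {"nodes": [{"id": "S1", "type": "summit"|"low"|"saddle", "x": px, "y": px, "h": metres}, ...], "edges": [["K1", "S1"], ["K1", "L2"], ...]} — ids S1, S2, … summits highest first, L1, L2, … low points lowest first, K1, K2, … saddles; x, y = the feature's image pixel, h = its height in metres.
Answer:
{"nodes": [
{"id": "S1", "type": "summit", "x": 261, "y": 413, "h": 458},
{"id": "S2", "type": "summit", "x": 151, "y": 199, "h": 451},
{"id": "S3", "type": "summit", "x": 414, "y": 295, "h": 383},
{"id": "S4", "type": "summit", "x": 485, "y": 62, "h": 382},
{"id": "L1", "type": "low", "x": 178, "y": 474, "h": 162},
{"id": "L2", "type": "low", "x": 373, "y": 395, "h": 164},
{"id": "L3", "type": "low", "x": 290, "y": 321, "h": 164},
{"id": "L4", "type": "low", "x": 37, "y": 163, "h": 174},
{"id": "L5", "type": "low", "x": 270, "y": 93, "h": 183},
{"id": "L6", "type": "low", "x": 527, "y": 162, "h": 188},
{"id": "K1", "type": "saddle", "x": 366, "y": 151, "h": 320},
{"id": "K2", "type": "saddle", "x": 98, "y": 138, "h": 312},
{"id": "K3", "type": "saddle", "x": 75, "y": 253, "h": 307},
{"id": "K4", "type": "saddle", "x": 143, "y": 405, "h": 284},
{"id": "K5", "type": "saddle", "x": 450, "y": 109, "h": 279},
{"id": "K6", "type": "saddle", "x": 346, "y": 369, "h": 243},
{"id": "K7", "type": "saddle", "x": 250, "y": 38, "h": 231}],
"edges": [["K1", "S2"], ["K1", "S3"], ["K1", "L3"], ["K1", "L5"], ["K2", "S2"], ["K2", "L4"], ["K2", "L5"], ["K3", "S2"], ["K3", "L3"], ["K3", "L4"], ["K4", "S1"], ["K4", "S2"], ["K4", "L1"], ["K4", "L3"], ["K5", "S3"], ["K5", "S4"], ["K5", "L5"], ["K5", "L6"], ["K6", "S1"], ["K6", "S3"], ["K6", "L3"], ["K6", "L2"], ["K7", "S2"], ["K7", "S4"], ["K7", "L5"]]}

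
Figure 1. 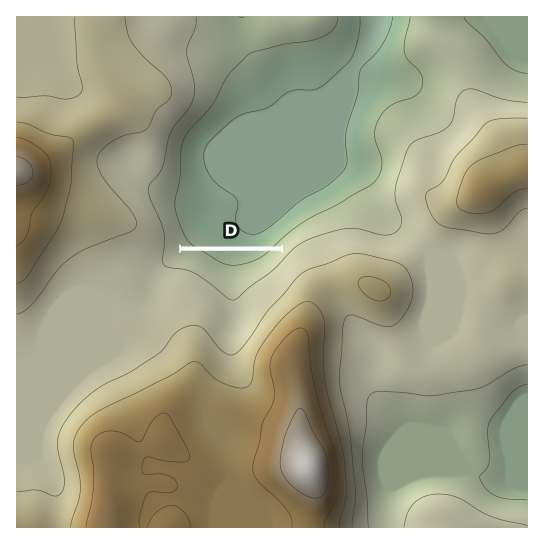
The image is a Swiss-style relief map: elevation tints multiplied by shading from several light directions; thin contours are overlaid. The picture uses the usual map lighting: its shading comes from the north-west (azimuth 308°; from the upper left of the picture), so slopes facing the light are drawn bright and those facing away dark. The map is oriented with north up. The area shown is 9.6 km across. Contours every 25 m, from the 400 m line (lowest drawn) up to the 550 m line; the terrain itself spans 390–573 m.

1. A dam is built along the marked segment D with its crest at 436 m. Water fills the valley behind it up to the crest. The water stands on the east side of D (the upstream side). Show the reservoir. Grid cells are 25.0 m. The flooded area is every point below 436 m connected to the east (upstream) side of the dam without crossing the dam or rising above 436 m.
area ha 54.1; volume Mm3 5.34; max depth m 23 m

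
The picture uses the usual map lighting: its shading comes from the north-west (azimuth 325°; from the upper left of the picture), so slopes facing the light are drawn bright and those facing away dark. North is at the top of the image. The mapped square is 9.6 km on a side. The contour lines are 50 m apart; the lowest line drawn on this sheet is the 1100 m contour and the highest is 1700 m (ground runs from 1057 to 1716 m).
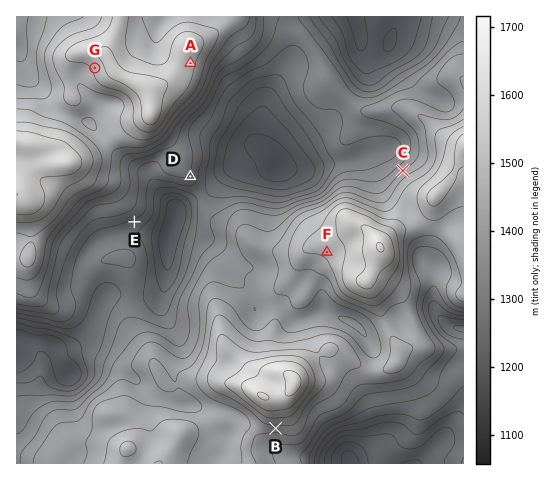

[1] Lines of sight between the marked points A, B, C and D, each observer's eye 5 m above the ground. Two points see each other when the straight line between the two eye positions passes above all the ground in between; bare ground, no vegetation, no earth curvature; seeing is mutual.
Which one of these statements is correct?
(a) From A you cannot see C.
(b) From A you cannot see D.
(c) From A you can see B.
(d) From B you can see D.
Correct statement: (b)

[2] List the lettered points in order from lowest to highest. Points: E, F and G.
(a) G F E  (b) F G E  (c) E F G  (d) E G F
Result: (c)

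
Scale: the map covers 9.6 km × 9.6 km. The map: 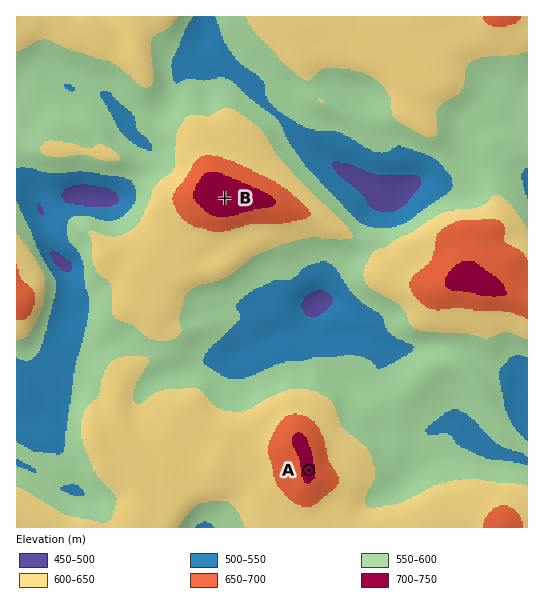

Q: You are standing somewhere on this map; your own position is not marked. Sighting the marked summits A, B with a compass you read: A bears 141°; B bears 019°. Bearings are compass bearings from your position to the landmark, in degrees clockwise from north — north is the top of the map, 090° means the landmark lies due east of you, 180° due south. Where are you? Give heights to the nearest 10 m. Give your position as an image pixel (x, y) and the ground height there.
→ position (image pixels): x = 184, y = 316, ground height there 590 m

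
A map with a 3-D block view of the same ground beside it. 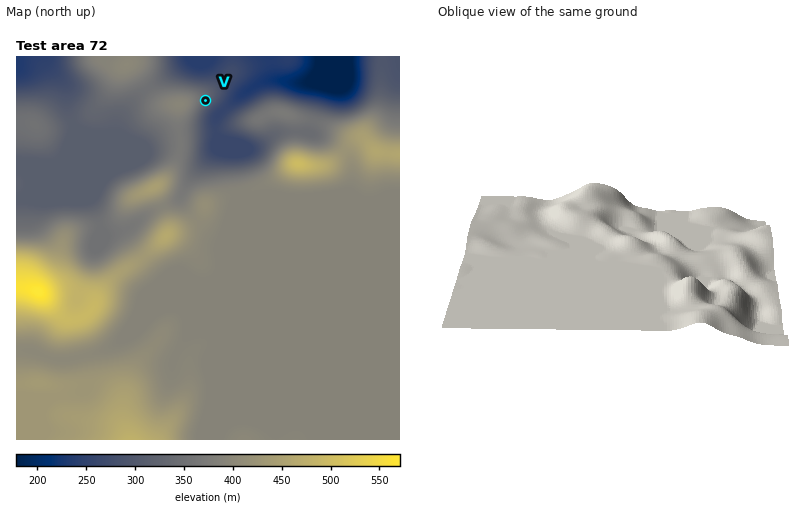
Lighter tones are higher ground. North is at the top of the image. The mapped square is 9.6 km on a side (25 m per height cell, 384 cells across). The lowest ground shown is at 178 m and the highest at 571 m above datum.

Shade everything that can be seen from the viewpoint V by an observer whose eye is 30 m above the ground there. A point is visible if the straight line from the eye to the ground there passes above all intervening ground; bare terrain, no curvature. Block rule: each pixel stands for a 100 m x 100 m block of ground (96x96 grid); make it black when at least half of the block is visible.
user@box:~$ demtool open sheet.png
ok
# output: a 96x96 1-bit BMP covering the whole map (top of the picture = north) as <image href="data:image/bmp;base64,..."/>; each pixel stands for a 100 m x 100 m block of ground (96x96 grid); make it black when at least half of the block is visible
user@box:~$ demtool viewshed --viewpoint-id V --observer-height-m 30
<image width="96" height="96" href="data:image/bmp;base64,Qk2+BAAAAAAAAD4AAAAoAAAAYAAAAGAAAAABAAEAAAAAAIAEAAATCwAAEwsAAAIAAAAAAAAA////AAAAAAAAAAAAAAAAAAAAAAAAAAAAAAAAAAAAAAAAAAAAAAAAAAAAAAAAAAAAAAAAAAAAAAAAAAAAAAAAAAAAAAAAAAAAAAAAAAAAAAAAAAAAAAAAAAAAAAAAAAAAAAAAAAAAAAAAAAAAAAAAAAAAAAAAAAAAAAAAAAAAAAAAAAAAAAAAAAAAAAAAAAAAAAAAAAAAAAAAAAAAAAAAAAAAAAAAAAAAAAAAAAAAAAAAAAAAAAAAAAAAAAAAAAAAAAAAAAAAAAAAAAAAAAAAAAAAAAAAAAAAAAAAAAAAAAAAAAAAAAAAAAAAAAAAAAAAAAAAAAAAAAAAAAAAAAAAAAAAAAAAAAAAAAAAAAAAAAAAAAAAAAAAAAAAAAAAAAAAAAAAAAAAAAAAAAAAAAAAAAAAAAAAAAAAAAAAAAAAAAAAAAAAAAAAAAAAAAAAAAAAAAAAAAAAAAAAAAAAAAAAAAAAAAAAAAAAAAAAAAAAAAAAAAAAAAAAAAAAAAAAAAAAAAAAAAAAAAAAAAAAAAAAAAAAAAAAAAAAAAAAAAAAAAAAQAAAAAAAAAAAAAAA4AAAAAAAAAAAAAAB4AAAAAAAAAAAAAAD4AAAAAAAAAAAAAAP8AAAAAAAAAAAAAD/8AAAAAAAAAAAAAD/8AAAAAAAAAAAAAD/+AAAAAAAAAAAAAD/+AAAAAAAAAAAAAD/+AAAAAAAAAAAAAD/+AAAAAAAAAAAAAD/+AAAAAAAAAAAAAA/+AAAAAAAAAAAAAAAOAAAAAAAAAAAAAAAHAAAAAAAAAAAAAAAAAAAAAAAAAAAAAAAAAAAAAAAAAAAAAAAAAAAPgAAAAAAAAAAAAAAP/AAAAAAAAAAAAAAH/AAAAAAAAAAAAAAD/AAAAAAAAAAAAAAD/AAAAAAAAAAAAAAB/AAAAAAAAAAAAAAA/AAAAAAAAAAAAAAAfAAAAAAAAAAAAAAAf+AAAAAAAAAAAAAAP/gAAAAAAAAAAAAAH/4AAAAAAAAAAAeAH//gAAAAAAAAAAP4P//8AAAAAAAAAAD/////gAAAAAAAAAB/////4AAAAAAAAAAf////8AAAAAAAAAAH/////AAAAAAAAAAB/////gAAAAAAAAAA/////wAAYAAAAAAAP////8+A4AAAAAAAH//////A4AAAAAAAH//////x4AAAAAAAH///////4AAAAAAAH//wf+H/wAAAAAAAH/+AAAD/gAAAAAAAH/+AAAD/AAAAAAAAH//wAAD/gAAAAAAAH//4AAB/gAAAAAAAD//8AAAHwAAAAAAAD//+AAABwAAAAAAAD///+AAA4AAAAAAAB///+AAAcAAAAAAAB///8AAAcAAAAAAAB///8AAAeAAAAAAAB///4AAA+AAAAAAAA///4AAA+AAAAAAAAH//4AAB/AAAAAAAAD//8AAP/AAAAAAAAB///////AAAAAAAAB///////AAAAAAAAB///+///AAAAAAAAB///8f//AAAAAH4AD///4P//AAAAAH+AP///wH//AAAAAB/A////wD//A="/>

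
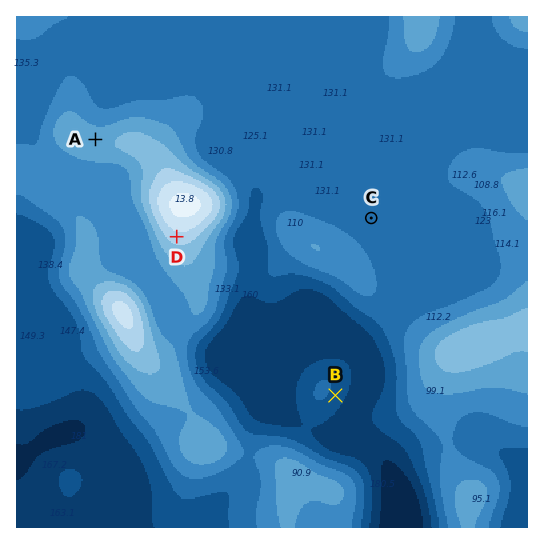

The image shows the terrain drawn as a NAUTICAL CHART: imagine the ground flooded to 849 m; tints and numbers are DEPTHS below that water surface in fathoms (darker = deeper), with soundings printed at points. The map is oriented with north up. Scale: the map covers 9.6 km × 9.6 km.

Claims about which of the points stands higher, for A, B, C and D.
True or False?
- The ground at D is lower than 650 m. False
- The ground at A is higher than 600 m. True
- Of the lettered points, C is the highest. False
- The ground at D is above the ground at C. True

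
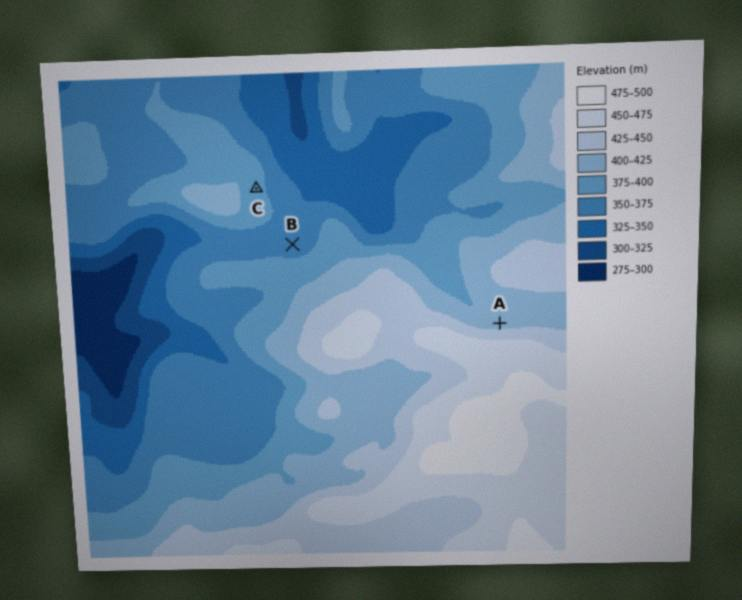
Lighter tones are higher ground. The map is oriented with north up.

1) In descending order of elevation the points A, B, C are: A C B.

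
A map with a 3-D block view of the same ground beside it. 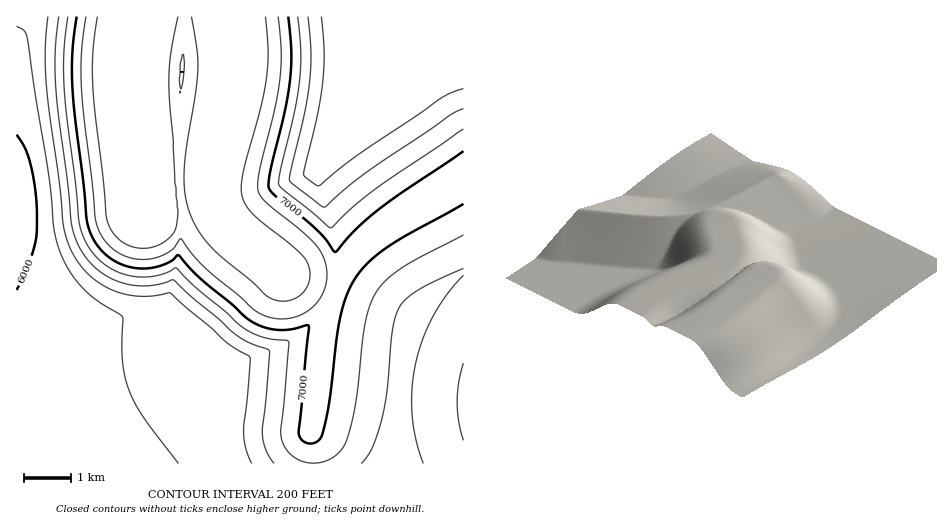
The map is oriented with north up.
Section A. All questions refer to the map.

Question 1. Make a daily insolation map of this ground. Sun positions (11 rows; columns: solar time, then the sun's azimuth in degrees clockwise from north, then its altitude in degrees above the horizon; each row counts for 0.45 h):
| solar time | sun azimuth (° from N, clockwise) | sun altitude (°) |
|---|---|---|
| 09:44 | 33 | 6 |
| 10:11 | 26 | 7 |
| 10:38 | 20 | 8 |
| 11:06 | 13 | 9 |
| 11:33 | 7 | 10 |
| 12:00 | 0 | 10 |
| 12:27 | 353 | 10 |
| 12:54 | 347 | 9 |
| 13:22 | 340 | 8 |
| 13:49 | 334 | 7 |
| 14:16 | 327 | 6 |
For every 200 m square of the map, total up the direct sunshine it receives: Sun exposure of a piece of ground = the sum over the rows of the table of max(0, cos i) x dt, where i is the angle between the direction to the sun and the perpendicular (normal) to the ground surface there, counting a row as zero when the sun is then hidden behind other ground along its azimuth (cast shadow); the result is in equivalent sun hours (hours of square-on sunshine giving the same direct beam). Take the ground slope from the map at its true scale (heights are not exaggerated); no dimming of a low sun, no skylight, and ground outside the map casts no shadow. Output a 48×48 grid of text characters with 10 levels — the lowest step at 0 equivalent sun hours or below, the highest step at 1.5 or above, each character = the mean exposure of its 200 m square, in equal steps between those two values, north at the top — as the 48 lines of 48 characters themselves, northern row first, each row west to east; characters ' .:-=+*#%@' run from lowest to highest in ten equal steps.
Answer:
===+++*+++======----======+++++++===============
===+++++++======----=======++++++===============
===++++++=======----=======++++++===============
====+++++=======---==========+==================
=====++=========--==============================
-===============================================
--================+========---==================
---===============++======-------============+*%
----=============+++======-------===========*%%%
------==========++++======-------=========+#%%%%
--------========+++======--------========*#%%%%%
---------======++++======--------======+#%%%%%%%
---------======++++======---:----====+*%%%%%%%%%
---------======++++======--:::---===+#%%%%%%%%%%
---------=======++======---::----==*%%%%%%%%%%%%
---------=======++======---------=*%%%%%%%%%%%%%
---------=======+=======-------=+##%%%%%%%%%%%%%
---------=======+========---=+##*##%%%%%%%%%%%#-
---------=======+========+*#@@@%##%%%%%%%%%%%=..
==---===========+=======+#%@@@@@%##%%%%%%%%*:...
========================+#%@@@@@@%#%%%%%%#-.....
======-----=====---======*#%@@@@@%##%%%%+:......
===----::::-===-:::-======*#%@@@@@##%%#-........
===--::.....::....:-=======+#%@@@@###*:.........
===-::..          .:-=======+*#%@%##*:..........
===-:..            ..-=======+*####*::.........:
====:..             ..:=======++***-:::........:
+===-:.               .:-========++::::::.....:-
+===-:.                .:-=====--=-::::::::.::=+
+====-:.                .:-===-::-----::::::-+++
+====--:.                ..::....-------:::=++++
+====---:.                      :---------=+++++
+====---::.                     ---------=++++++
+====----::.                   :==========++++++
=====-----::.......           .===========++++++
======---------::....        .-+==========++++++
======-----===---::::.      .==+==========++++++
==============-----:::..:::-=+++==========++++++
===============------:::--===+++============++++
================--------===++++=================
==================-----===+++++=================
===================----==++++++=================
====================--==+++++++=================
=======================++++++++=--------========
===============================---------========
========================-----:. ::------========
=======================----::.   .:::---=======-
=======================-::::..   ...:::-=====---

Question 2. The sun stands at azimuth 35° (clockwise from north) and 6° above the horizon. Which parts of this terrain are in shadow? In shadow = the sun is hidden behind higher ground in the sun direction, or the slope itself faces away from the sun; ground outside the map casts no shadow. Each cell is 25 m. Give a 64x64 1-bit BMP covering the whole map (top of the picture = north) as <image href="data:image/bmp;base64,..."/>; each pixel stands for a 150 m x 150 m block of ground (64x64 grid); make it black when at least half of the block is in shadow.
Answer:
<image width="64" height="64" href="data:image/bmp;base64,Qk0+AgAAAAAAAD4AAAAoAAAAQAAAAEAAAAABAAEAAAAAAAACAAATCwAAEwsAAAIAAAAAAAAA////AAAAAAAAAAAB/+AAAAAAAAH/4AAAAAAAAf/AAAAAAAAAP8AAAAAAAOAAAAAAAAAD+AAAAAAAAAf+AAAAAAAAD/8AAAAAAAA//wAAAAAAAH//gAAAAAAA///AAAAA/AH//+AAAAD/A///8AAAAP/H///4AAAA/+////gAAAD//////AAAAP/////+AAAA//////8AAAD//////4AAAP//////wAAA///////AAAD//////4AAAP/////8AAAA//////AAAAD/////wAAAAP////+AAAAA/////wAAAAD////+AAAAAP////wAAAAA////8AAAAAD///3gAAAAAP//8eAAAAAA//+BwAAAAAD//gGAAAAAAP/8AIAAAAAA//wAAAAAAAD/+AAAAAAAAP/4AAAAAAAA//gAAAAAAAD/+AAAAAAAAP/4AAAAAAAA//gAAAAAAAD/+AAAAAAAAP/4AAAAAAAA//gAAAAAAAD/8AAAAAAAAP/wAAAAAAAA//AAAAAAAAD/8AAAAAAAAP/wAAAAAAAA//AAAAAAAAD/8AAAAAAAAP/wAAAAAAAA/+AAAAAAAAD/4AAAAAAAAH/gAYAAAAAAf+ABgAAAAAB/4AHAAAAAAD/gAcAAAAAAP+ABwAAAAAAf4ADAAAAAAB/gAMAAAAAAD+AAwAAAAAAP4ADAAAAAAA=="/>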